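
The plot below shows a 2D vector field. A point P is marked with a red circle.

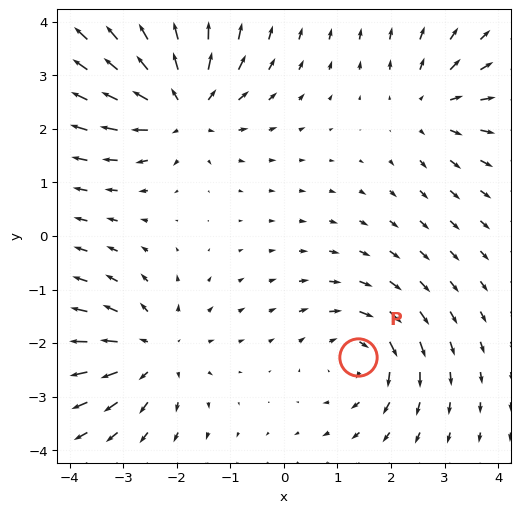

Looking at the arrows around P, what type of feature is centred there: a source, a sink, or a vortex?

vortex

At P (1.4, -2.3) the arrows circulate clockwise. Divergence ≈0, curl about -4 — near-zero divergence with nonzero curl is a vortex.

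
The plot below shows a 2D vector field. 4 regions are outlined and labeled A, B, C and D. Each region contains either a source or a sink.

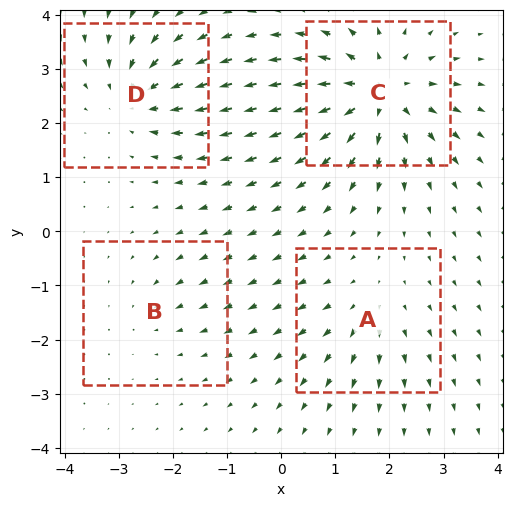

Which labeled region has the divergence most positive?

C

Divergence at each region's feature centre — A: about +3, B: about -2, C: about +8, D: about -5. Region C is most positive.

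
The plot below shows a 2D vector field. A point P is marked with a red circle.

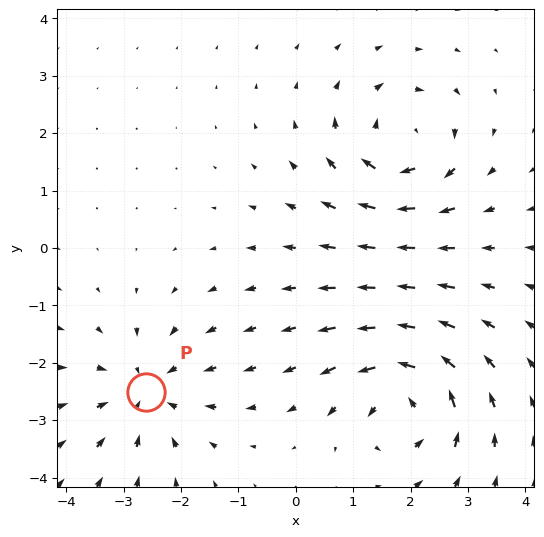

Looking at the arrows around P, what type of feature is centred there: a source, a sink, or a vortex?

At P (-2.6, -2.5) the arrows converge inward. Divergence about -4, curl ≈0 — negative divergence with near-zero curl is a sink.

sink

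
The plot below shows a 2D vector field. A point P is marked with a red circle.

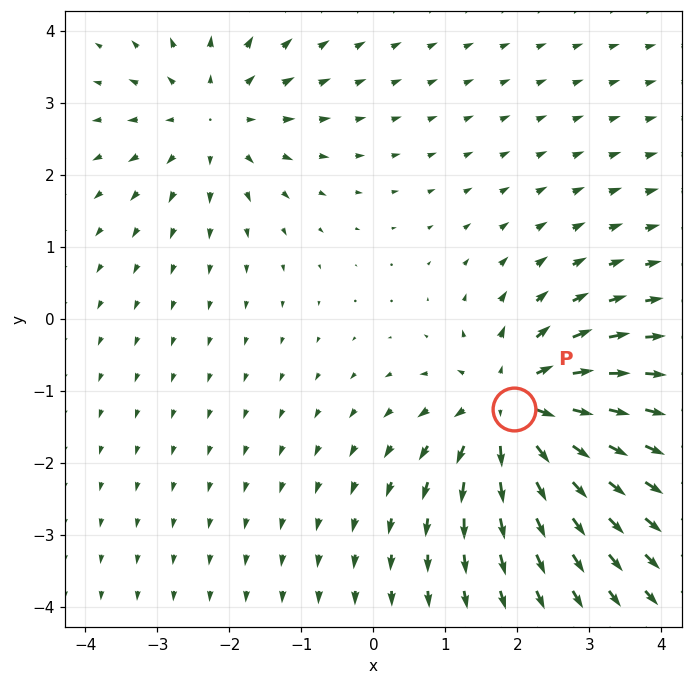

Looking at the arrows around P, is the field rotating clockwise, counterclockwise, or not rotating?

not rotating

Near P at (2.0, -1.2) the arrows show no circulation. The curl there is ≈0.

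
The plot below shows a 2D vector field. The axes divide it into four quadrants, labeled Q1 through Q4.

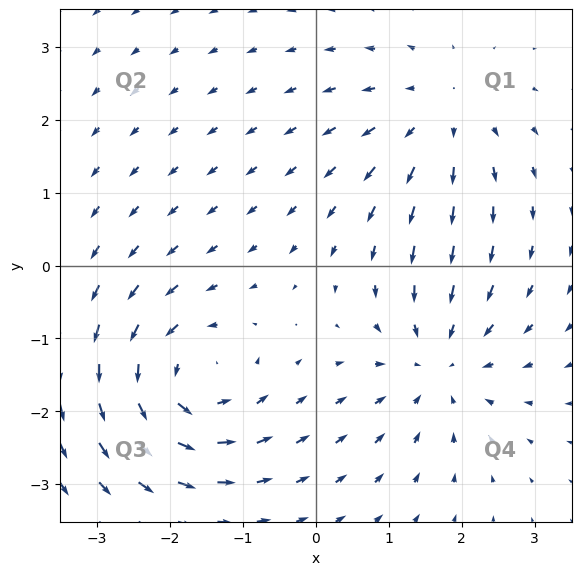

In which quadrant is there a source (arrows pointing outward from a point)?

The source sits at approximately (1.7, 2.1), which lies in quadrant Q1. The divergence there is about +3, positive as expected for a source.

Q1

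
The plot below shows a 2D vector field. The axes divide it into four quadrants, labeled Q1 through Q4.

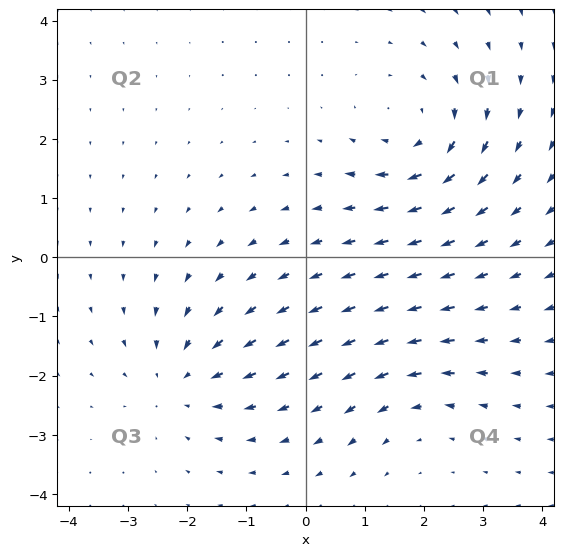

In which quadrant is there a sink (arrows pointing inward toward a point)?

The sink sits at approximately (-2.1, -2.1), which lies in quadrant Q3. The divergence there is about -3, negative as expected for a sink.

Q3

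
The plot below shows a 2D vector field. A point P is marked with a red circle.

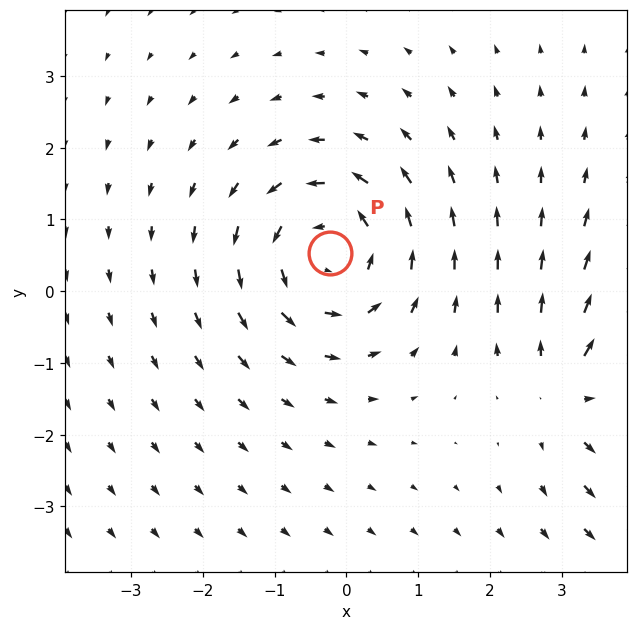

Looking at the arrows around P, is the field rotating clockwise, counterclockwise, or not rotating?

Near P at (-0.2, 0.5) the arrows circulate counterclockwise. The curl (z-component) there is about +4; positive curl means counterclockwise rotation.

counterclockwise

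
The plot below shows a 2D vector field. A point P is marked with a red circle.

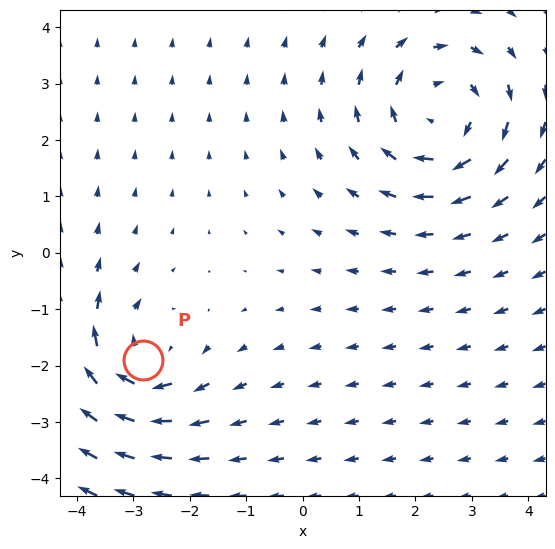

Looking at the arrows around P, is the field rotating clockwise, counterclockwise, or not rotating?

Near P at (-2.8, -1.9) the arrows circulate clockwise. The curl (z-component) there is about -4; negative curl means clockwise rotation.

clockwise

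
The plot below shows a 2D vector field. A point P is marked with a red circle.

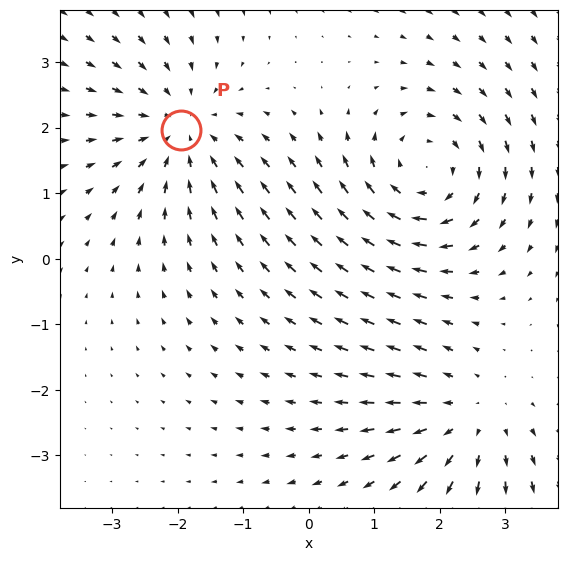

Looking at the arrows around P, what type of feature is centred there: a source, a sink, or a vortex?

sink

At P (-1.9, 2.0) the arrows converge inward. Divergence about -4, curl ≈0 — negative divergence with near-zero curl is a sink.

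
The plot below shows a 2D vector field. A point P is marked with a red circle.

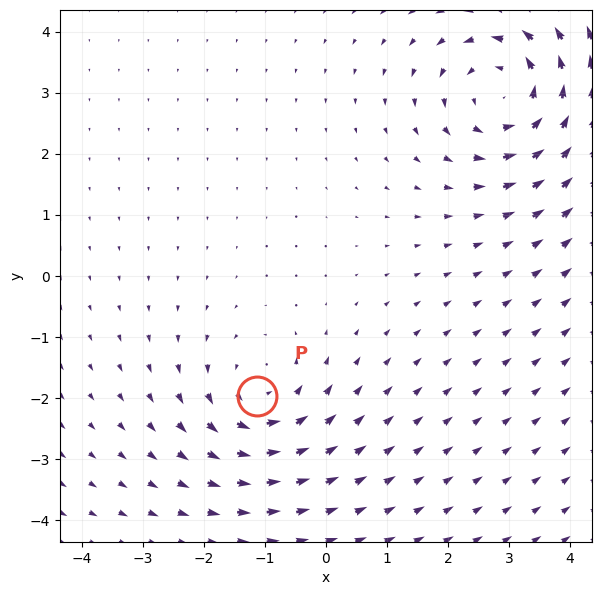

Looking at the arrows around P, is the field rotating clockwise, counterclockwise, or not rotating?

Near P at (-1.1, -2.0) the arrows circulate counterclockwise. The curl (z-component) there is about +3; positive curl means counterclockwise rotation.

counterclockwise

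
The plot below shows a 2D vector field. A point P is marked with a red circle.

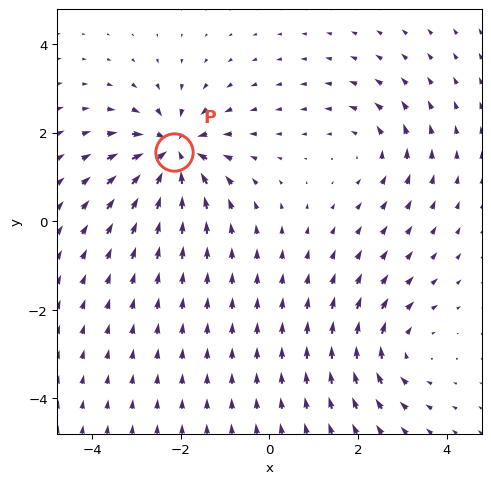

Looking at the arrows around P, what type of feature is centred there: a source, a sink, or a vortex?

At P (-2.2, 1.6) the arrows converge inward. Divergence about -6, curl ≈0 — negative divergence with near-zero curl is a sink.

sink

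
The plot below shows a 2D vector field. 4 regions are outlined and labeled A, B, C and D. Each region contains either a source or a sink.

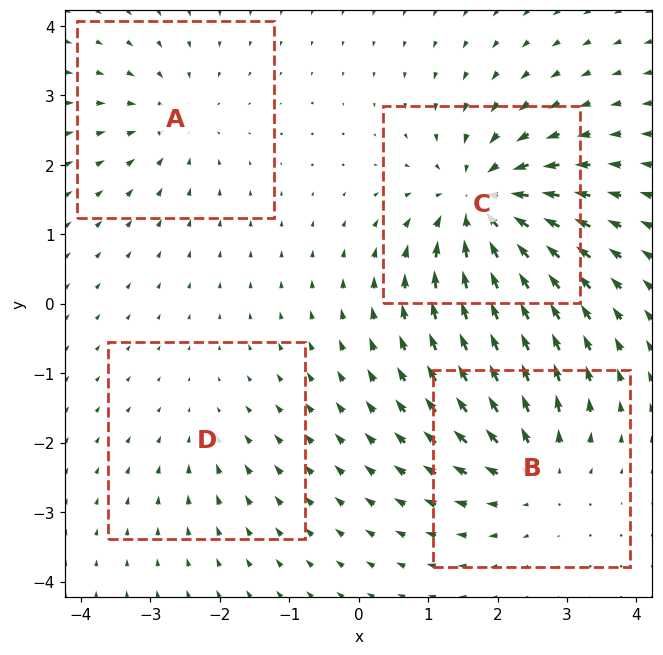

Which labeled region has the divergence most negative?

Divergence at each region's feature centre — A: about -4, B: about +5, C: about -7, D: about -2. Region C is most negative.

C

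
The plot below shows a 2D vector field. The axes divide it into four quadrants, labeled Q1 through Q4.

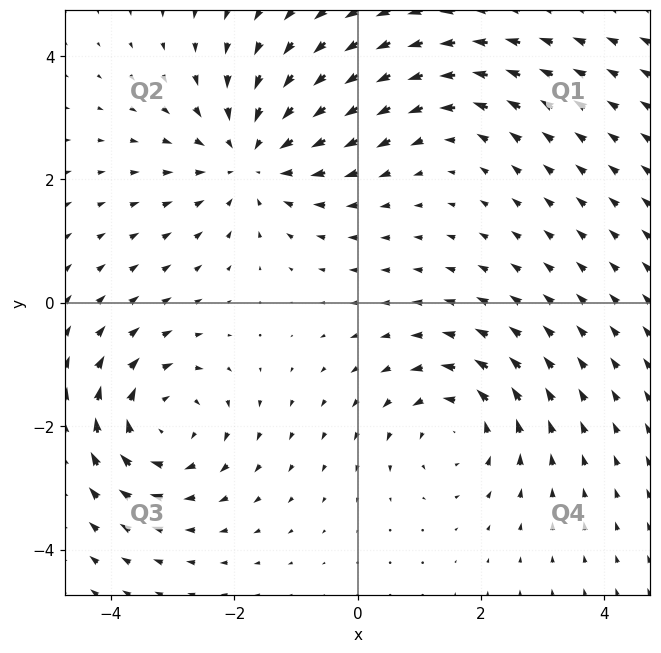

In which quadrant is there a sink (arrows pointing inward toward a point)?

Q2

The sink sits at approximately (-1.7, 2.3), which lies in quadrant Q2. The divergence there is about -4, negative as expected for a sink.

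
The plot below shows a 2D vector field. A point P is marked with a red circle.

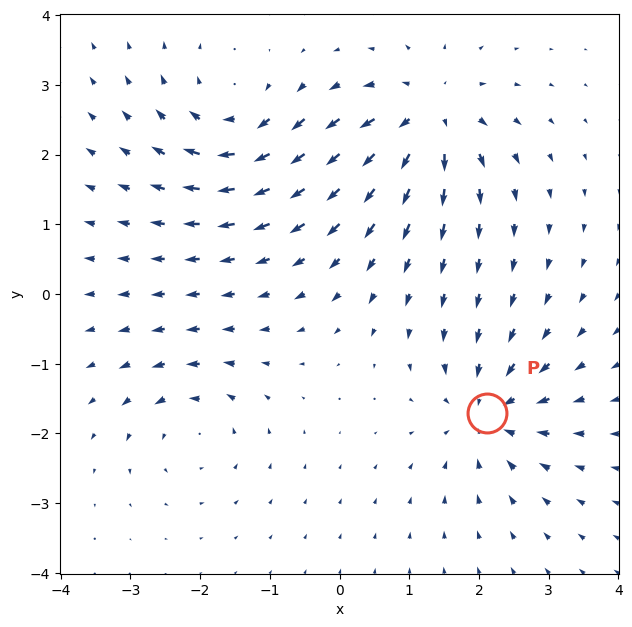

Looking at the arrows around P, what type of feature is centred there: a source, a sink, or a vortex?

sink

At P (2.1, -1.7) the arrows converge inward. Divergence about -6, curl ≈0 — negative divergence with near-zero curl is a sink.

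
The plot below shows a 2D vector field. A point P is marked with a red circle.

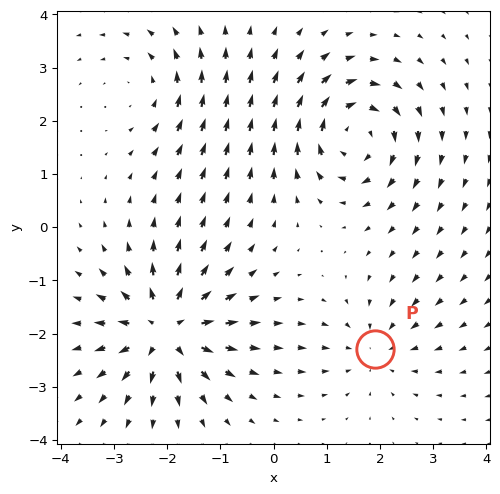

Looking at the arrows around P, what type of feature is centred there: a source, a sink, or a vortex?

At P (1.9, -2.3) the arrows converge inward. Divergence about -3, curl ≈0 — negative divergence with near-zero curl is a sink.

sink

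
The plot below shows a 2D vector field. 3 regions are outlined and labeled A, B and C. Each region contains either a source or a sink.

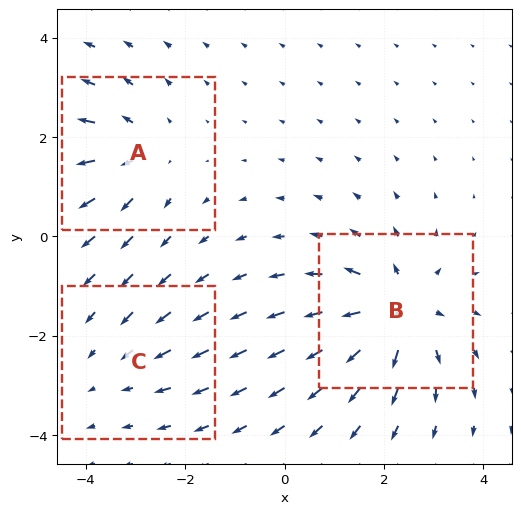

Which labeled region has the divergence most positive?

B

Divergence at each region's feature centre — A: about +3, B: about +5, C: about -2. Region B is most positive.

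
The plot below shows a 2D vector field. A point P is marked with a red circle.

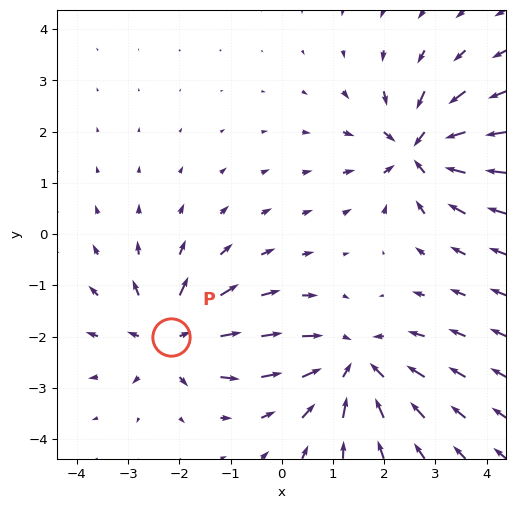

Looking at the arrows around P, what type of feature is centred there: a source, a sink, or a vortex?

At P (-2.2, -2.0) the arrows spread outward. Divergence about +4, curl ≈0 — positive divergence with near-zero curl is a source.

source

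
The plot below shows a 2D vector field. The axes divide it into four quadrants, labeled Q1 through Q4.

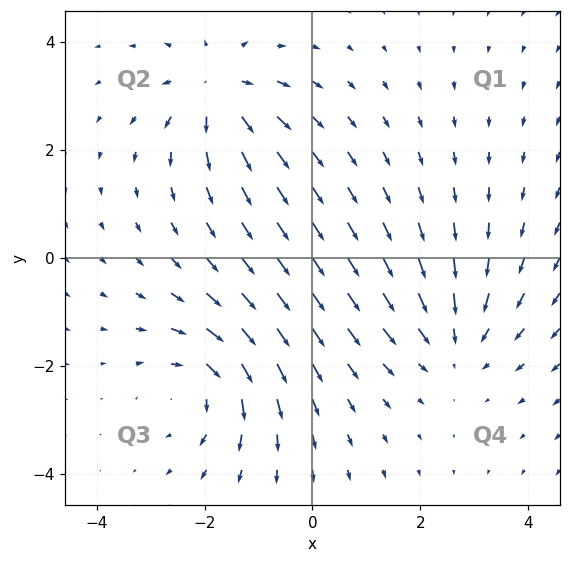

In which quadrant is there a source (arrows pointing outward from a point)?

The source sits at approximately (-1.8, 3.1), which lies in quadrant Q2. The divergence there is about +4, positive as expected for a source.

Q2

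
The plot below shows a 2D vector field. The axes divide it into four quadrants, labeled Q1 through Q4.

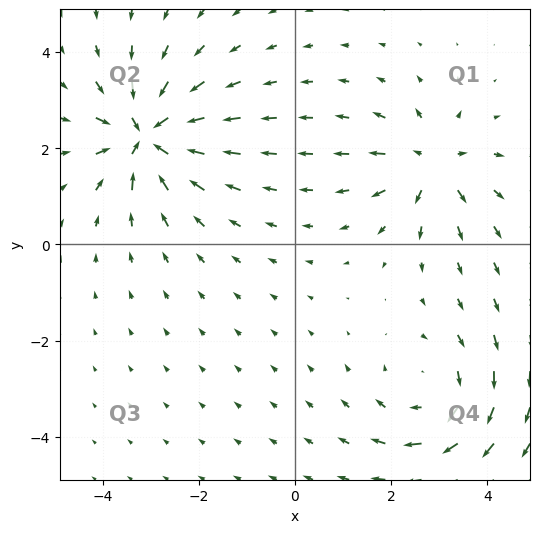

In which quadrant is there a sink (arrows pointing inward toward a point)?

Q2

The sink sits at approximately (-3.1, 2.3), which lies in quadrant Q2. The divergence there is about -6, negative as expected for a sink.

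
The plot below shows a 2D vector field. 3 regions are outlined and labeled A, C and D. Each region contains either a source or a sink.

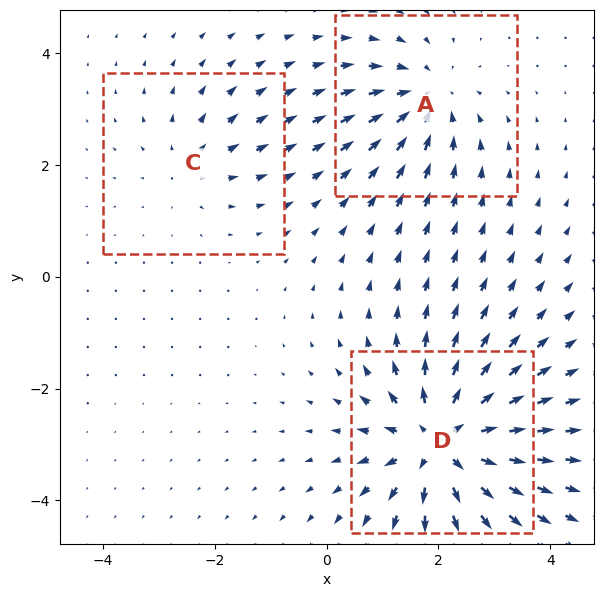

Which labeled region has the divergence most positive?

Divergence at each region's feature centre — A: about -3, C: about +2, D: about +5. Region D is most positive.

D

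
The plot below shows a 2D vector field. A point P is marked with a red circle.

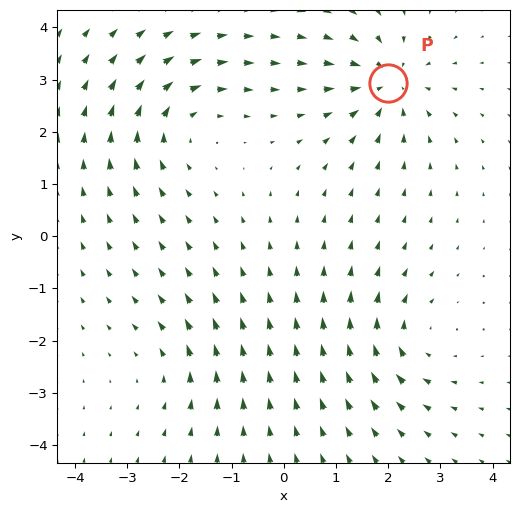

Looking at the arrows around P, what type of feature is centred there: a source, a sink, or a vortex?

At P (2.0, 2.9) the arrows converge inward. Divergence about -5, curl ≈0 — negative divergence with near-zero curl is a sink.

sink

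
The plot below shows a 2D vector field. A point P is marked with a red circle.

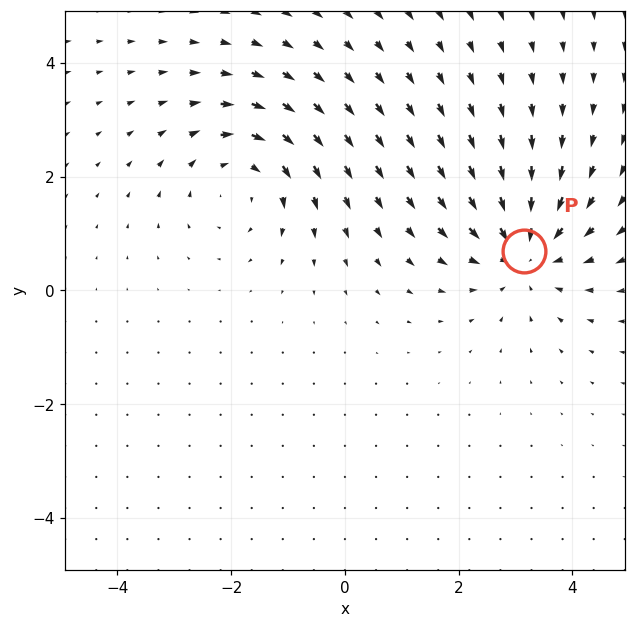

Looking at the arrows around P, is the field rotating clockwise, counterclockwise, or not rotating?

not rotating

Near P at (3.1, 0.7) the arrows show no circulation. The curl there is ≈0.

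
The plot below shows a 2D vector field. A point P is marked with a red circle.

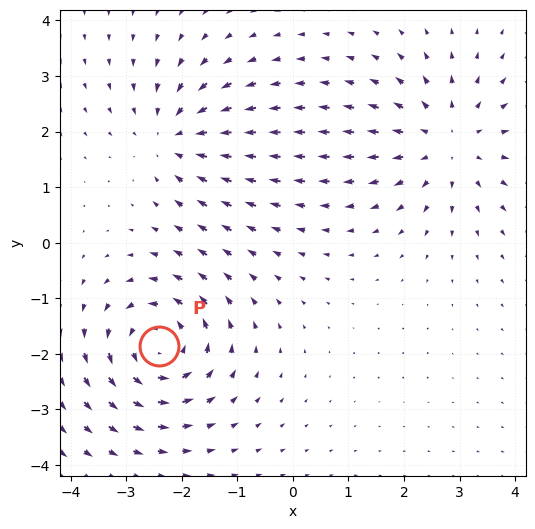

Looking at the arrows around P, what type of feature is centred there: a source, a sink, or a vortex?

vortex

At P (-2.4, -1.9) the arrows circulate counterclockwise. Divergence ≈0, curl about +6 — near-zero divergence with nonzero curl is a vortex.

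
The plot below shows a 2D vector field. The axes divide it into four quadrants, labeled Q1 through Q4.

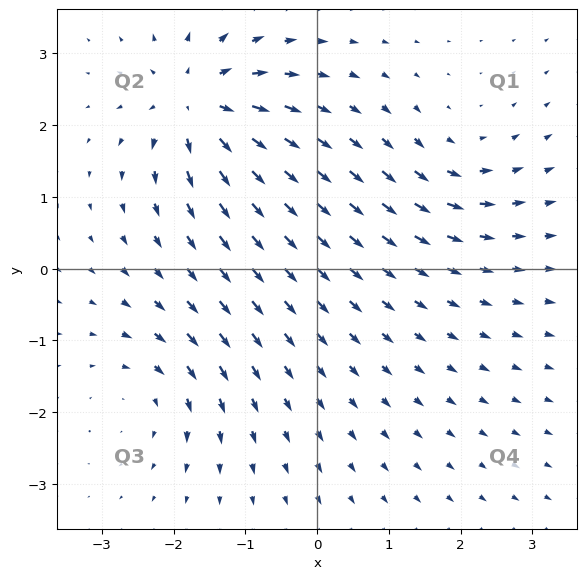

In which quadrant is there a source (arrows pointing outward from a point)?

Q2

The source sits at approximately (-1.7, 2.3), which lies in quadrant Q2. The divergence there is about +7, positive as expected for a source.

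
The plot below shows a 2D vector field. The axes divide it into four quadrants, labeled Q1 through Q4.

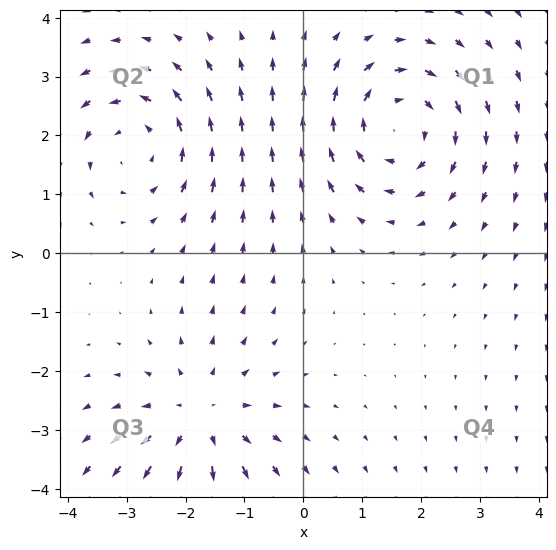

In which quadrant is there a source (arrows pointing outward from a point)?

The source sits at approximately (-1.7, -2.8), which lies in quadrant Q3. The divergence there is about +4, positive as expected for a source.

Q3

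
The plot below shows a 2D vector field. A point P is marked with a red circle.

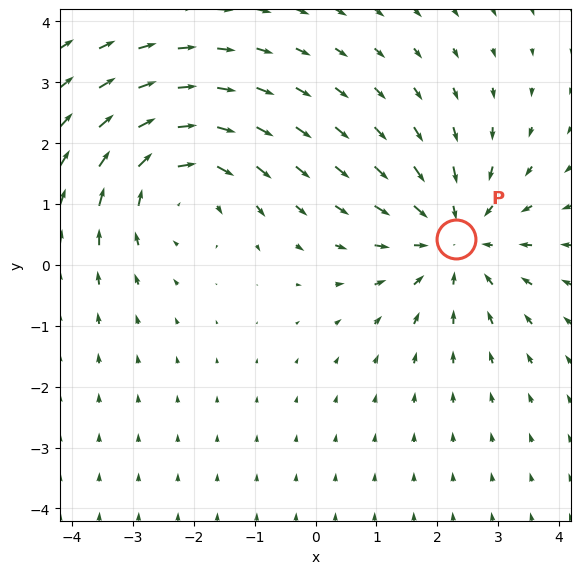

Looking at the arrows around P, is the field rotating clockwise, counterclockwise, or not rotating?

Near P at (2.3, 0.4) the arrows show no circulation. The curl there is ≈0.

not rotating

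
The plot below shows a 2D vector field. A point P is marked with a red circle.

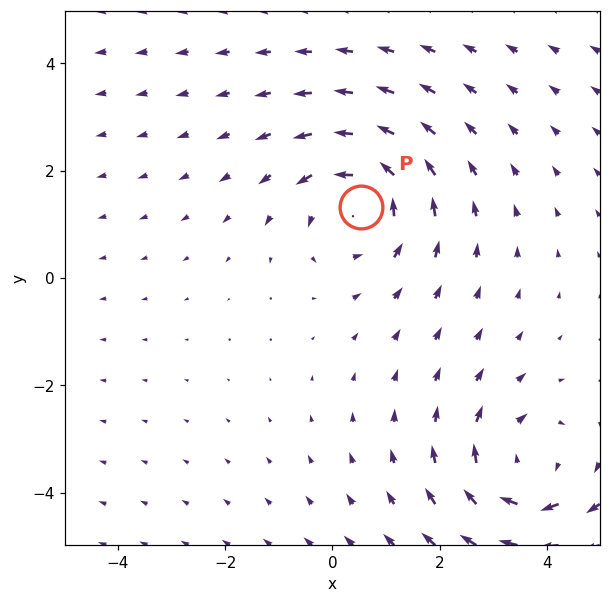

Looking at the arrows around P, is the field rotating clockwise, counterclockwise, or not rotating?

counterclockwise

Near P at (0.5, 1.3) the arrows circulate counterclockwise. The curl (z-component) there is about +4; positive curl means counterclockwise rotation.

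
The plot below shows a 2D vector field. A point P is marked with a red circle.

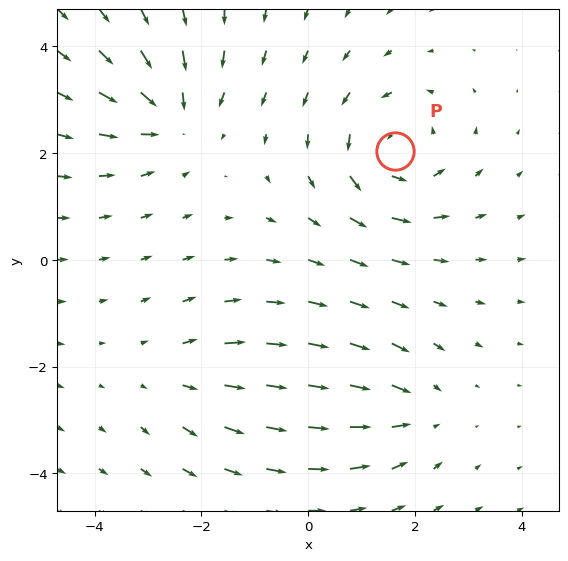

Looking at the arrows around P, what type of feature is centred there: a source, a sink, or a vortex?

At P (1.6, 2.0) the arrows circulate counterclockwise. Divergence ≈0, curl about +4 — near-zero divergence with nonzero curl is a vortex.

vortex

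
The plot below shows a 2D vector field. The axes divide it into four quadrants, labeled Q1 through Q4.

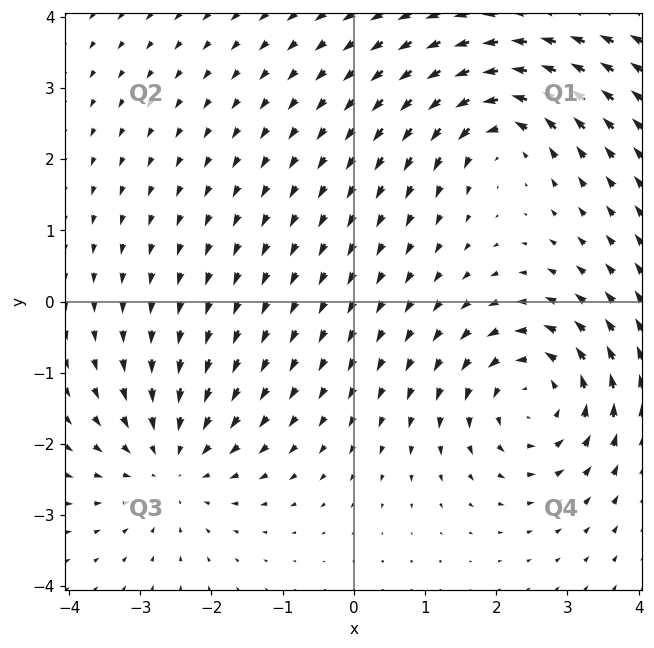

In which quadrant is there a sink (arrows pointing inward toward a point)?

The sink sits at approximately (-2.6, -2.3), which lies in quadrant Q3. The divergence there is about -4, negative as expected for a sink.

Q3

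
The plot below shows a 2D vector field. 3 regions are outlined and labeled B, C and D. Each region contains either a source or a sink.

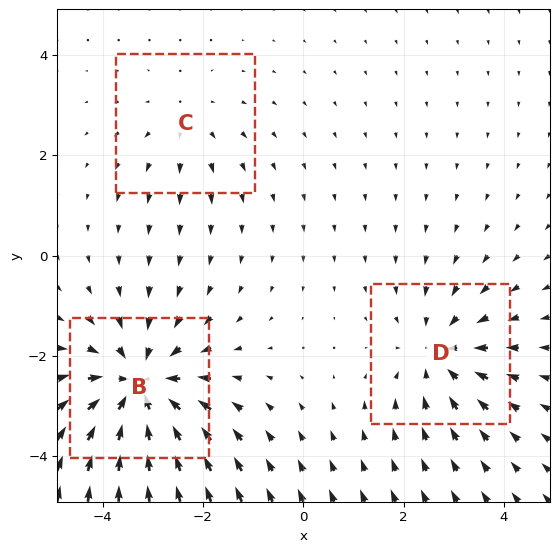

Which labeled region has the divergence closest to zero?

C

Divergence at each region's feature centre — B: about -5, C: about +2, D: about -3. Region C is closest to zero.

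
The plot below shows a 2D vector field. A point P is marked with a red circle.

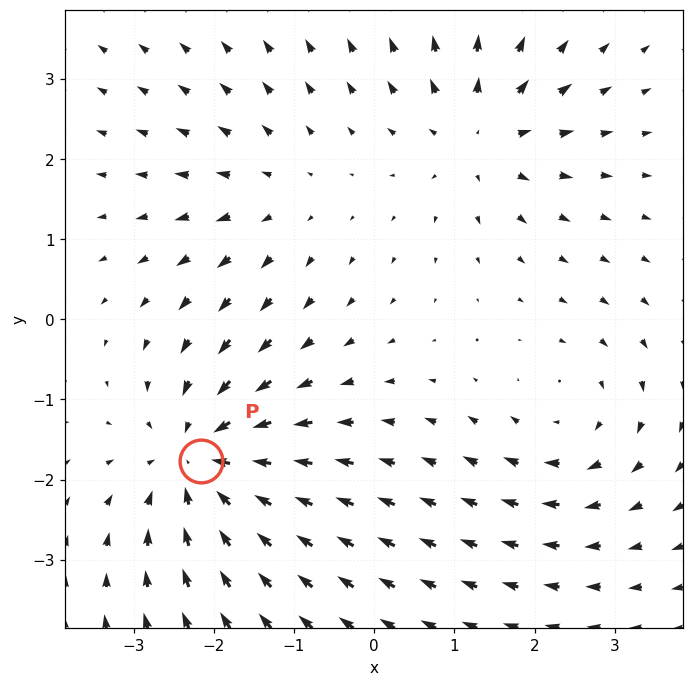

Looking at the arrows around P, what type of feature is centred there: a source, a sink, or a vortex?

At P (-2.2, -1.8) the arrows converge inward. Divergence about -5, curl ≈0 — negative divergence with near-zero curl is a sink.

sink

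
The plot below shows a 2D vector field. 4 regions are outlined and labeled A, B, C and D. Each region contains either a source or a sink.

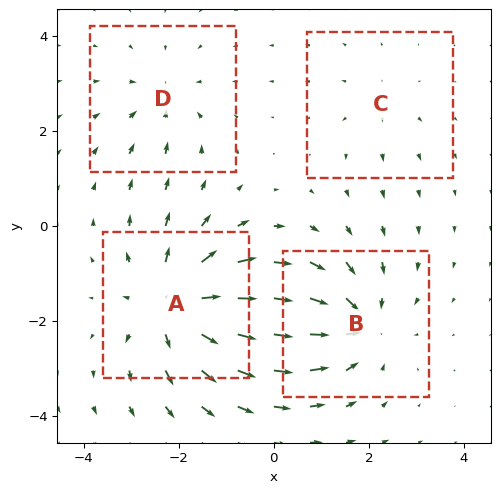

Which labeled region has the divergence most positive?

Divergence at each region's feature centre — A: about +6, B: about -5, C: about +2, D: about -3. Region A is most positive.

A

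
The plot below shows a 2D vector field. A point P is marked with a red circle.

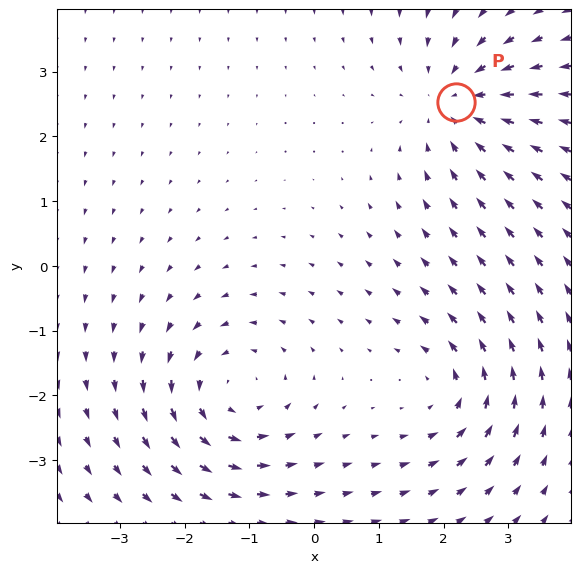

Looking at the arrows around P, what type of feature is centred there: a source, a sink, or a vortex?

sink

At P (2.2, 2.5) the arrows converge inward. Divergence about -4, curl ≈0 — negative divergence with near-zero curl is a sink.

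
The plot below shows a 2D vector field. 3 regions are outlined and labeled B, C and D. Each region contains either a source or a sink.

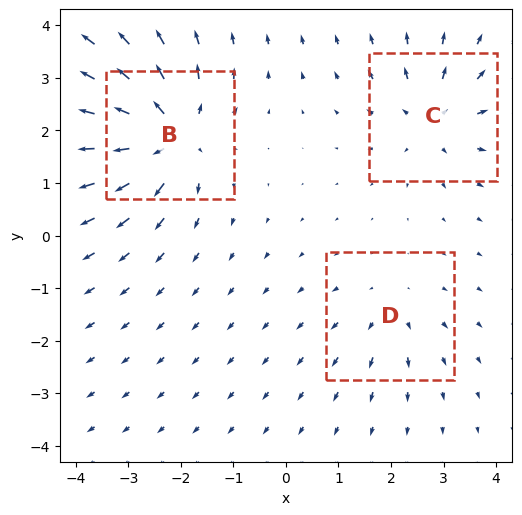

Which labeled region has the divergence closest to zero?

D

Divergence at each region's feature centre — B: about +6, C: about +4, D: about +2. Region D is closest to zero.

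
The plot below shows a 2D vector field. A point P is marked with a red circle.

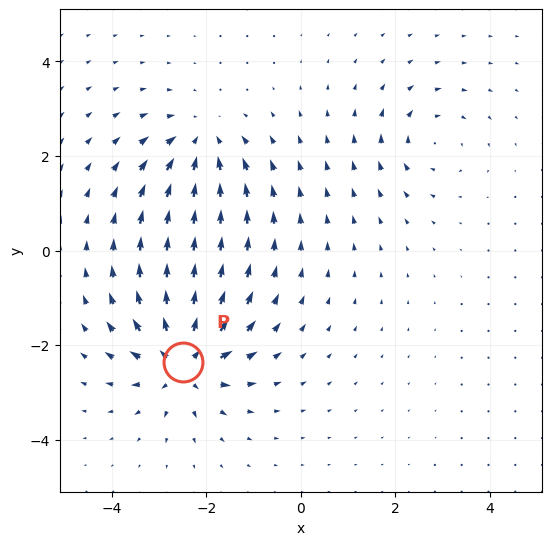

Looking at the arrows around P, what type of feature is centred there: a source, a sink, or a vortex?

At P (-2.5, -2.3) the arrows spread outward. Divergence about +6, curl ≈0 — positive divergence with near-zero curl is a source.

source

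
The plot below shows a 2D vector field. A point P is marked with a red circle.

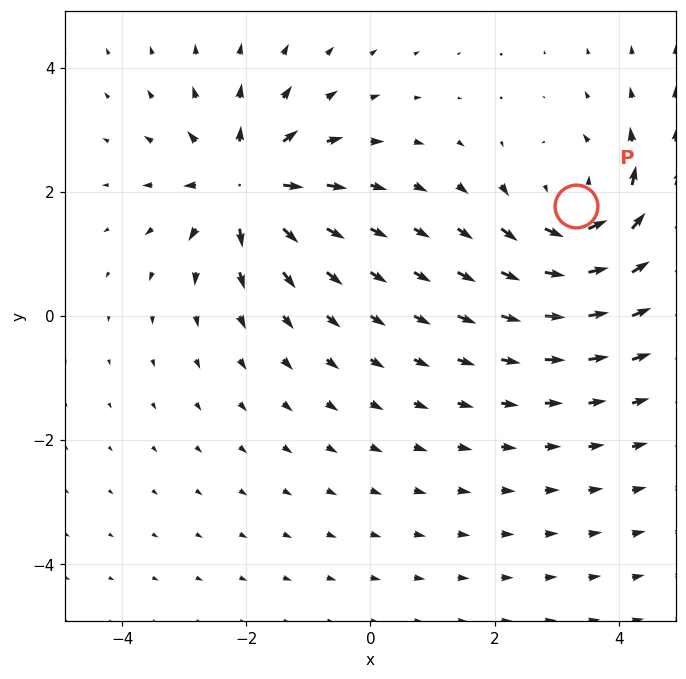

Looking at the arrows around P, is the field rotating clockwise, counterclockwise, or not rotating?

Near P at (3.3, 1.8) the arrows circulate counterclockwise. The curl (z-component) there is about +3; positive curl means counterclockwise rotation.

counterclockwise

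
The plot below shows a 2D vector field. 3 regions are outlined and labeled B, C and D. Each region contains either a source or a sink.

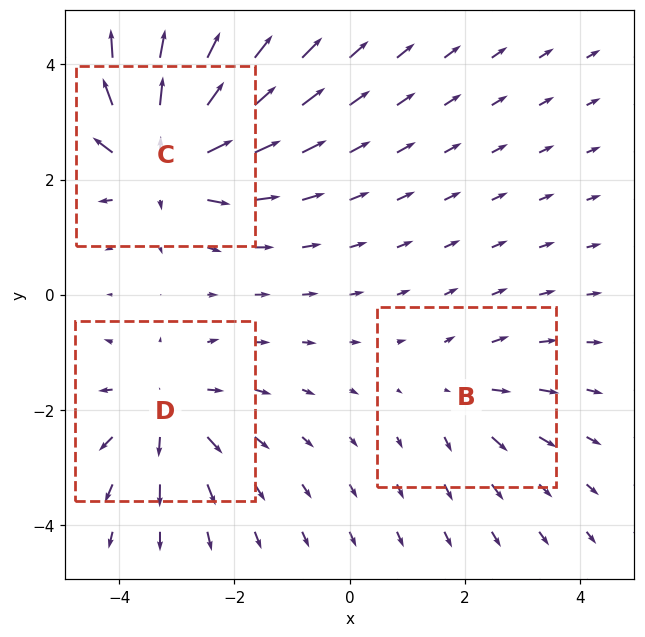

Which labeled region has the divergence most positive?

Divergence at each region's feature centre — B: about +2, C: about +5, D: about +3. Region C is most positive.

C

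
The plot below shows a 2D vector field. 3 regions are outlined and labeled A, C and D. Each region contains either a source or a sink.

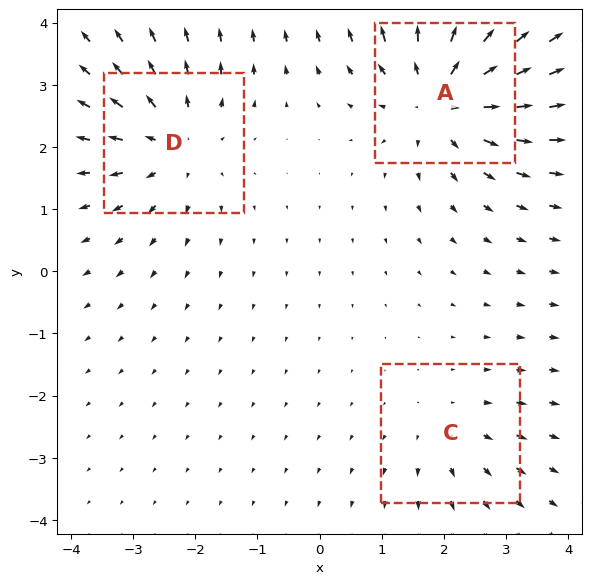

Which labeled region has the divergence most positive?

A

Divergence at each region's feature centre — A: about +4, C: about +2, D: about +3. Region A is most positive.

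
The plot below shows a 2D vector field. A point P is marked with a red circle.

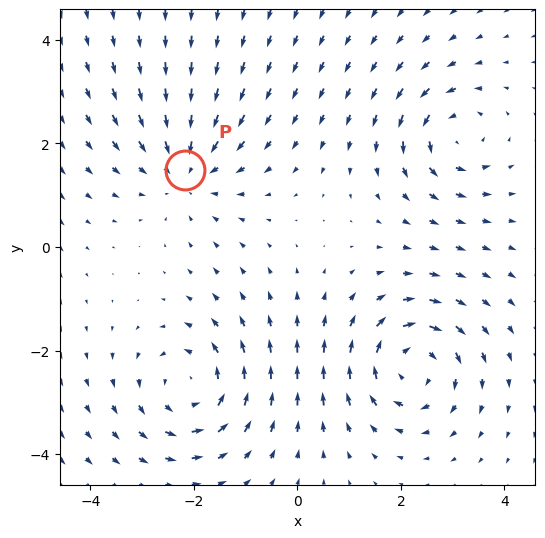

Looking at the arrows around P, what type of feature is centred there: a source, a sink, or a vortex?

At P (-2.2, 1.5) the arrows converge inward. Divergence about -4, curl ≈0 — negative divergence with near-zero curl is a sink.

sink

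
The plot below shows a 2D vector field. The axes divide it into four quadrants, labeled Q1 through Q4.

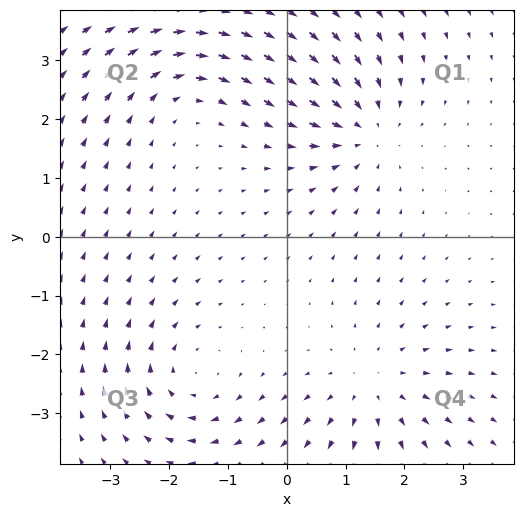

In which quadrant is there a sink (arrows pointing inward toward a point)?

Q1

The sink sits at approximately (1.3, 1.8), which lies in quadrant Q1. The divergence there is about -4, negative as expected for a sink.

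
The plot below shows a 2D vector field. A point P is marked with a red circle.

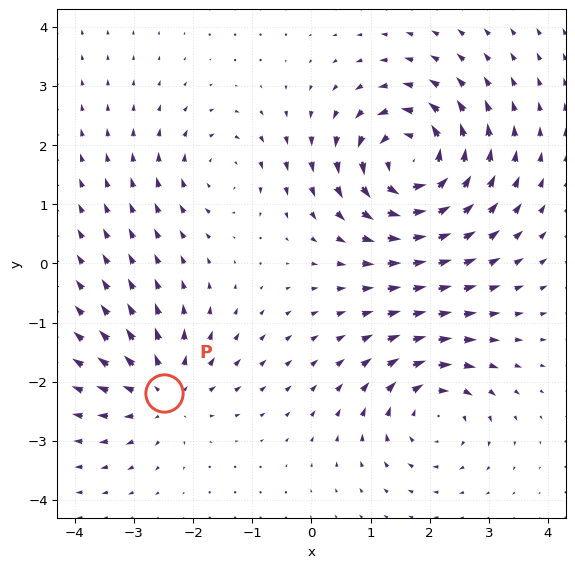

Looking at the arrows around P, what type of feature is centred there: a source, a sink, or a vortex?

source

At P (-2.5, -2.2) the arrows spread outward. Divergence about +4, curl ≈0 — positive divergence with near-zero curl is a source.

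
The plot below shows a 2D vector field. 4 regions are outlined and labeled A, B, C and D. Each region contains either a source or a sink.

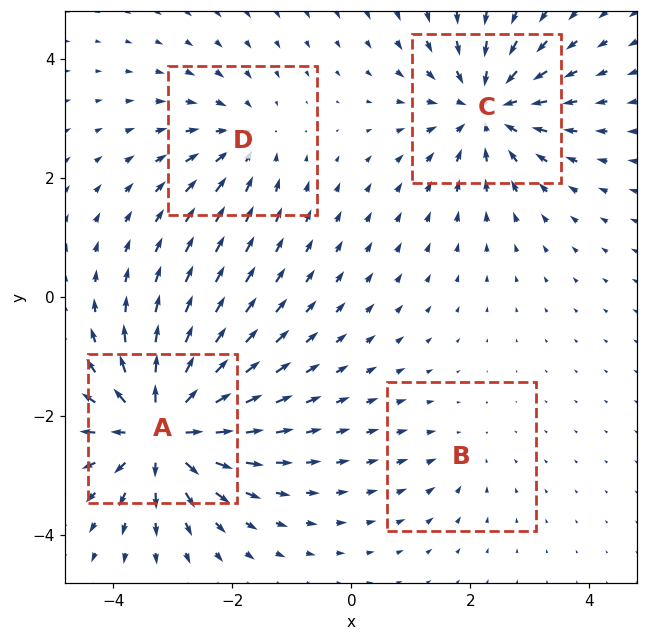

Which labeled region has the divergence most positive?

Divergence at each region's feature centre — A: about +8, B: about -2, C: about -6, D: about -4. Region A is most positive.

A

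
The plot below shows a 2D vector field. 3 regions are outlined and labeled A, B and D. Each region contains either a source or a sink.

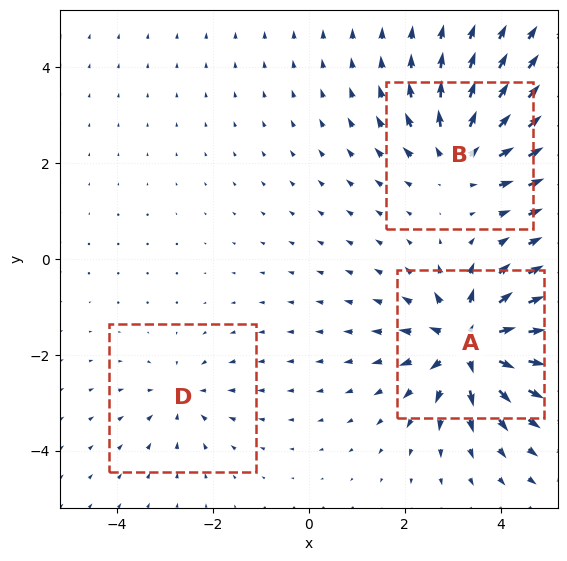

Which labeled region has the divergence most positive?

A

Divergence at each region's feature centre — A: about +6, B: about +4, D: about -2. Region A is most positive.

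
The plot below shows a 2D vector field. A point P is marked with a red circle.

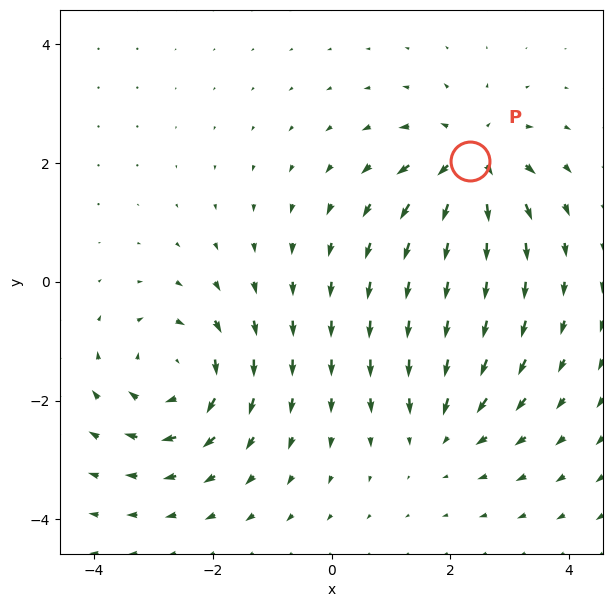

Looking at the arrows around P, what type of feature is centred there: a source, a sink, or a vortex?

At P (2.3, 2.0) the arrows spread outward. Divergence about +6, curl ≈0 — positive divergence with near-zero curl is a source.

source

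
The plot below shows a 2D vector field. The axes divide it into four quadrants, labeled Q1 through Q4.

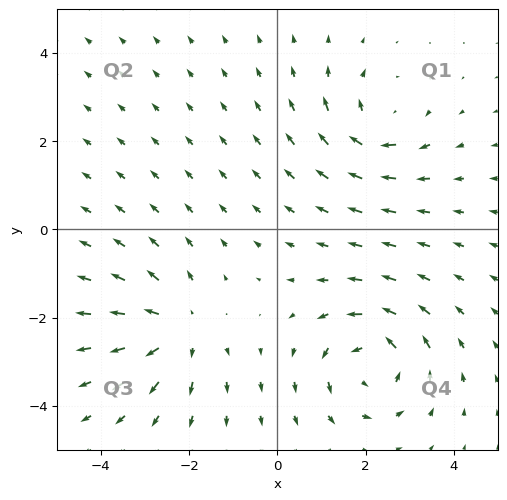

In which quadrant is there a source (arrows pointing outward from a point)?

The source sits at approximately (-2.2, -2.3), which lies in quadrant Q3. The divergence there is about +3, positive as expected for a source.

Q3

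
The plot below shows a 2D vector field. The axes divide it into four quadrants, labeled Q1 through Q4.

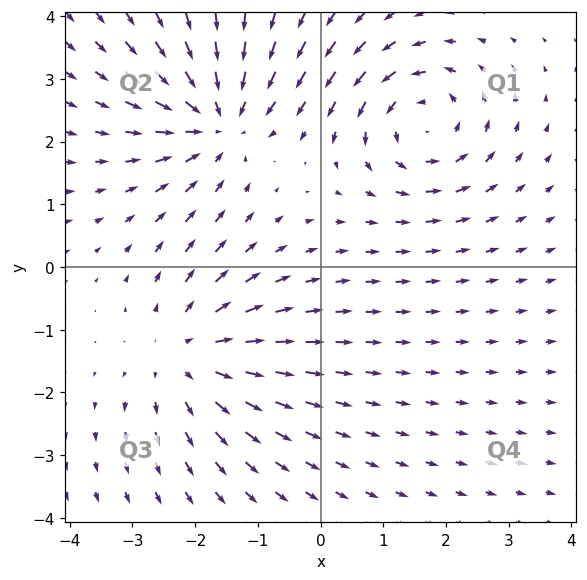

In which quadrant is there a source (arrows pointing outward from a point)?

The source sits at approximately (-2.1, -1.4), which lies in quadrant Q3. The divergence there is about +2, positive as expected for a source.

Q3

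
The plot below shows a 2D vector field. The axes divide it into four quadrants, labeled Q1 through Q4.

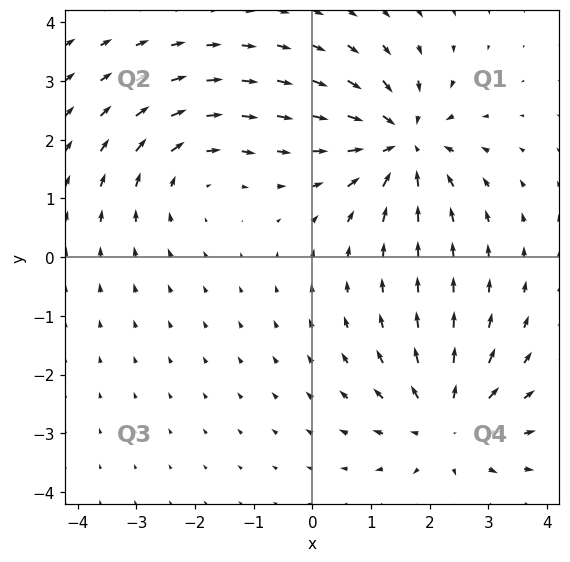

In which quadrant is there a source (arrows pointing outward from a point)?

The source sits at approximately (2.3, -2.9), which lies in quadrant Q4. The divergence there is about +4, positive as expected for a source.

Q4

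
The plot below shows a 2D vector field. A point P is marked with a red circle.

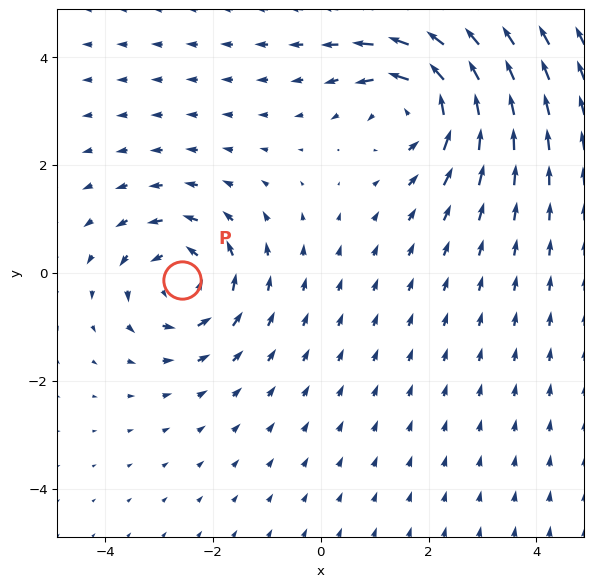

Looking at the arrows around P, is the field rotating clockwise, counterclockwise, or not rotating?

Near P at (-2.6, -0.1) the arrows circulate counterclockwise. The curl (z-component) there is about +3; positive curl means counterclockwise rotation.

counterclockwise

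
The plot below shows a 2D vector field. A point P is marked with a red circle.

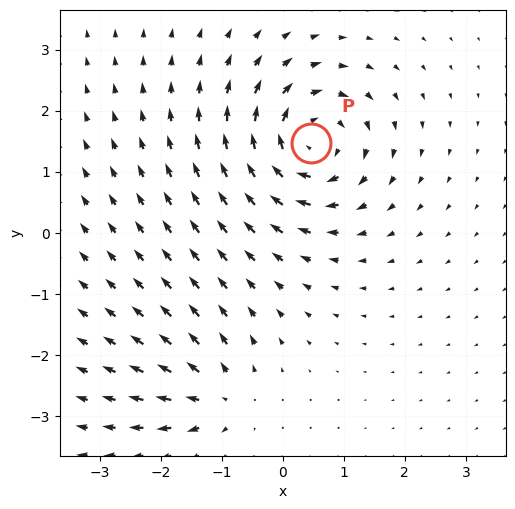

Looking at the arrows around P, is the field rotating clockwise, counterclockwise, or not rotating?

clockwise

Near P at (0.5, 1.5) the arrows circulate clockwise. The curl (z-component) there is about -6; negative curl means clockwise rotation.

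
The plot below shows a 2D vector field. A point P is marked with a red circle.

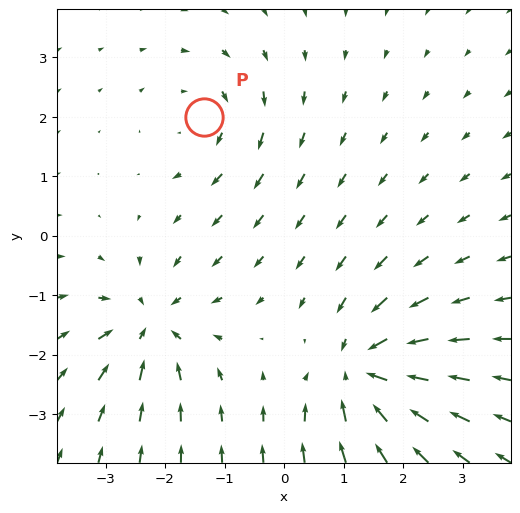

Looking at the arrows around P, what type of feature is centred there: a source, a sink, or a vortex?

vortex

At P (-1.3, 2.0) the arrows circulate clockwise. Divergence ≈0, curl about -3 — near-zero divergence with nonzero curl is a vortex.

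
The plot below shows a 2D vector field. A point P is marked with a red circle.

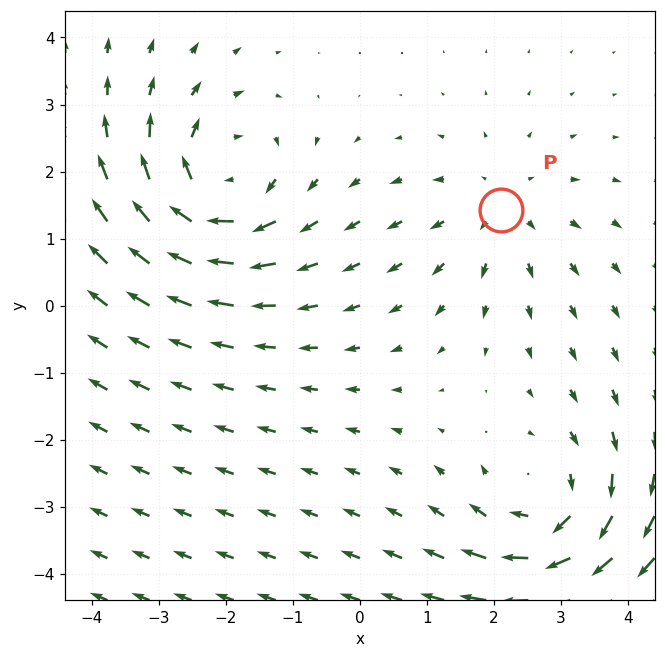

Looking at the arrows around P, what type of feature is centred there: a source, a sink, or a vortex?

source

At P (2.1, 1.4) the arrows spread outward. Divergence about +2, curl ≈0 — positive divergence with near-zero curl is a source.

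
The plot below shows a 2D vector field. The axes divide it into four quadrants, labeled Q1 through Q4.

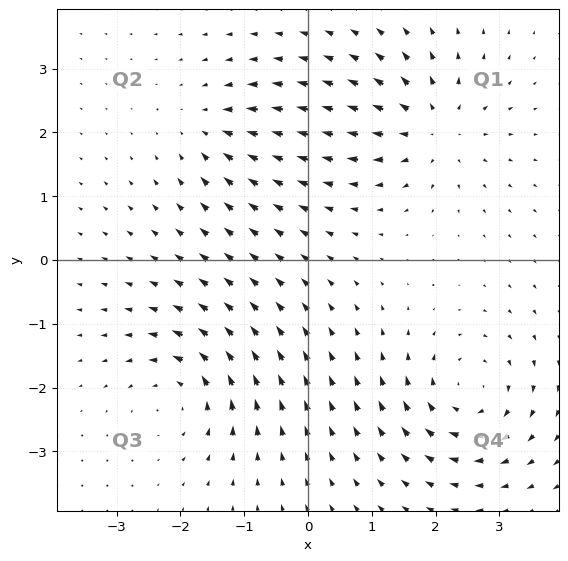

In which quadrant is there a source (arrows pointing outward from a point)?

The source sits at approximately (2.0, 2.1), which lies in quadrant Q1. The divergence there is about +6, positive as expected for a source.

Q1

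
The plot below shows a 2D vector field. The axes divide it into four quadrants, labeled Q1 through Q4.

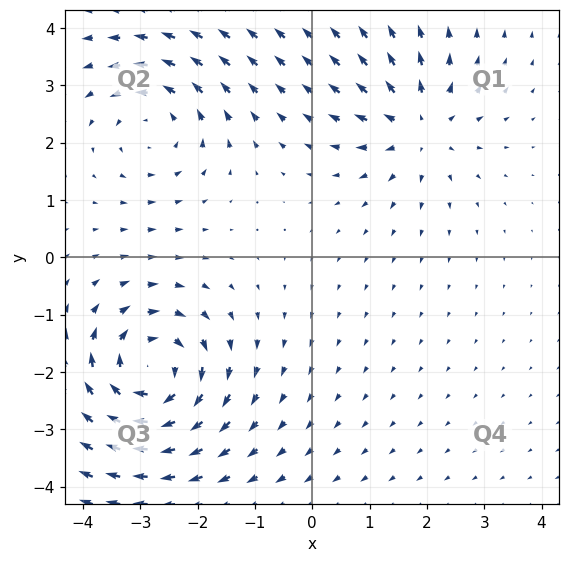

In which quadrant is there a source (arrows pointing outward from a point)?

The source sits at approximately (1.9, 2.3), which lies in quadrant Q1. The divergence there is about +4, positive as expected for a source.

Q1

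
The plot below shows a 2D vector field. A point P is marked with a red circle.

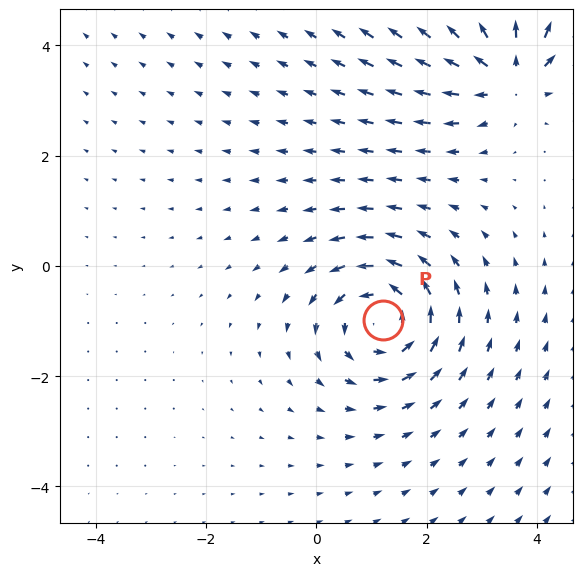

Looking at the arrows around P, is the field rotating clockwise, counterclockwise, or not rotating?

Near P at (1.2, -1.0) the arrows circulate counterclockwise. The curl (z-component) there is about +4; positive curl means counterclockwise rotation.

counterclockwise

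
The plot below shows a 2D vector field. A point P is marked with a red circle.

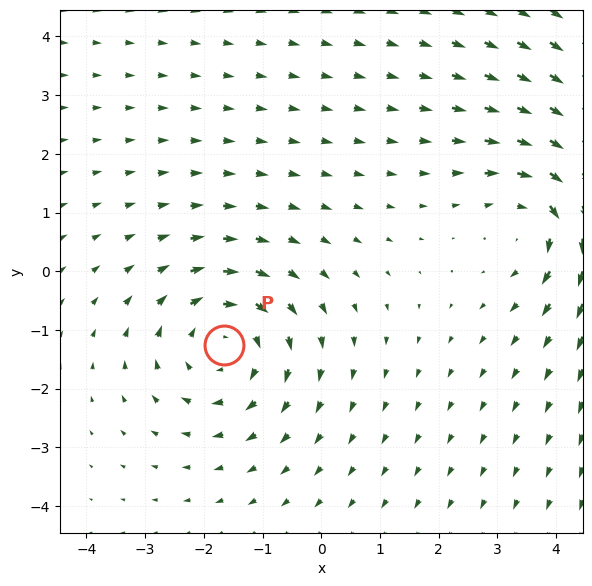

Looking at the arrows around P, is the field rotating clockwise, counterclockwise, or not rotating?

clockwise

Near P at (-1.7, -1.3) the arrows circulate clockwise. The curl (z-component) there is about -4; negative curl means clockwise rotation.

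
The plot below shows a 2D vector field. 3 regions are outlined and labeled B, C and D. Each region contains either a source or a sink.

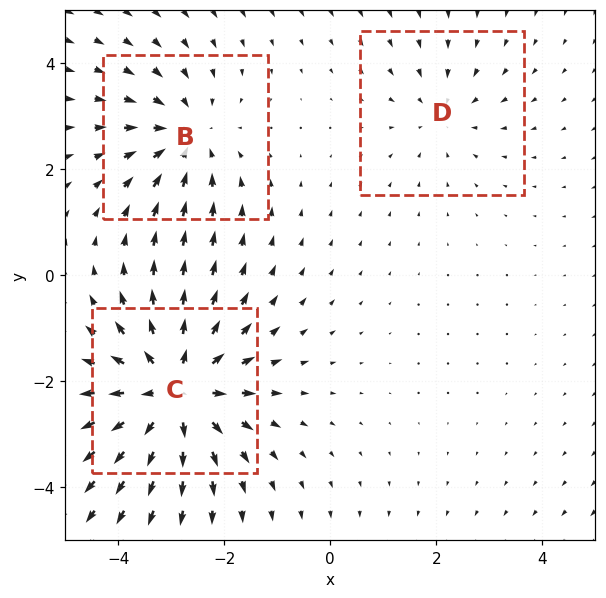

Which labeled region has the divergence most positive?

C

Divergence at each region's feature centre — B: about -3, C: about +5, D: about -2. Region C is most positive.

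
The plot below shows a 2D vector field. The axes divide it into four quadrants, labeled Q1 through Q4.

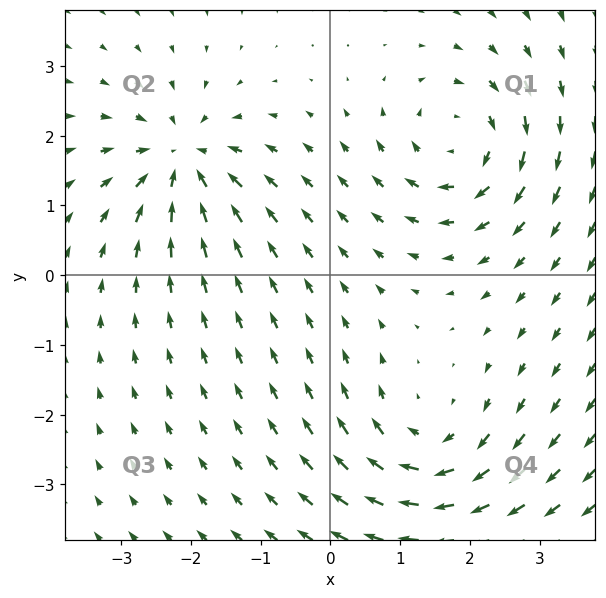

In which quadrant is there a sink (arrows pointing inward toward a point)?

The sink sits at approximately (-2.1, 1.7), which lies in quadrant Q2. The divergence there is about -6, negative as expected for a sink.

Q2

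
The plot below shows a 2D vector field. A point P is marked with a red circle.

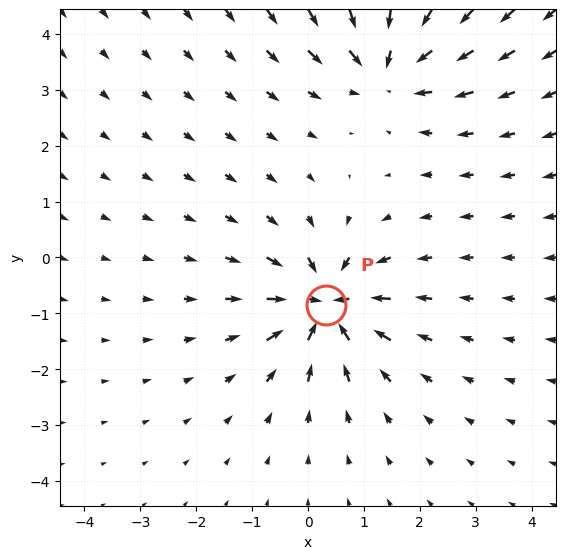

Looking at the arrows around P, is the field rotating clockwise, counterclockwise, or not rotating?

Near P at (0.3, -0.9) the arrows show no circulation. The curl there is ≈0.

not rotating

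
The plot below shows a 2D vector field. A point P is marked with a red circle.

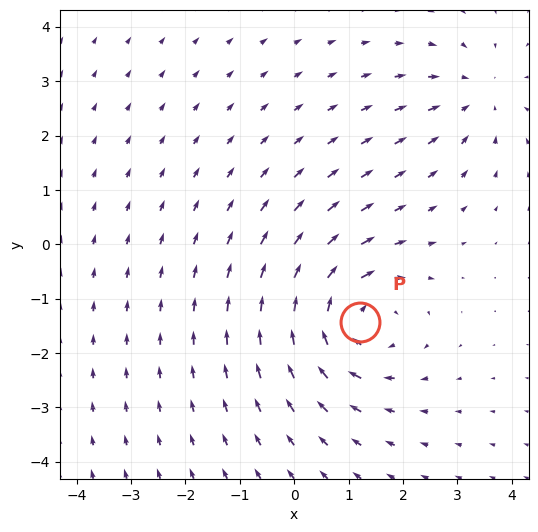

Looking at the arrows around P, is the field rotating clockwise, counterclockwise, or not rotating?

Near P at (1.2, -1.4) the arrows circulate clockwise. The curl (z-component) there is about -4; negative curl means clockwise rotation.

clockwise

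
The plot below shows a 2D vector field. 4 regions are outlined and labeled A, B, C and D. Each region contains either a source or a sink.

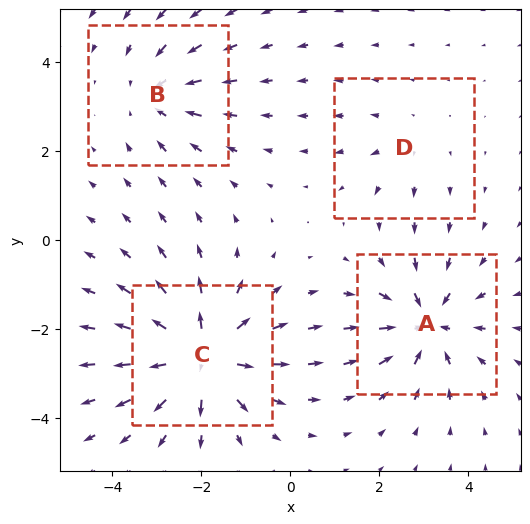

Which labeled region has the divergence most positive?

Divergence at each region's feature centre — A: about -5, B: about -4, C: about +7, D: about +2. Region C is most positive.

C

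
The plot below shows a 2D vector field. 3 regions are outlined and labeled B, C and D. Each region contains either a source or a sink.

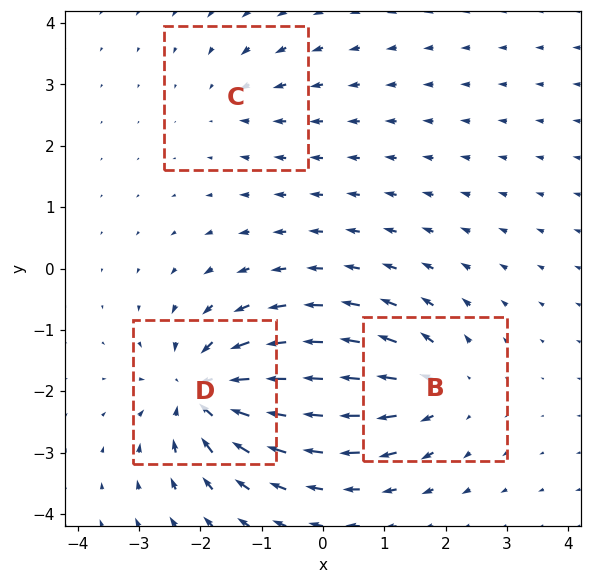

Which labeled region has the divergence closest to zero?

C

Divergence at each region's feature centre — B: about +4, C: about -2, D: about -6. Region C is closest to zero.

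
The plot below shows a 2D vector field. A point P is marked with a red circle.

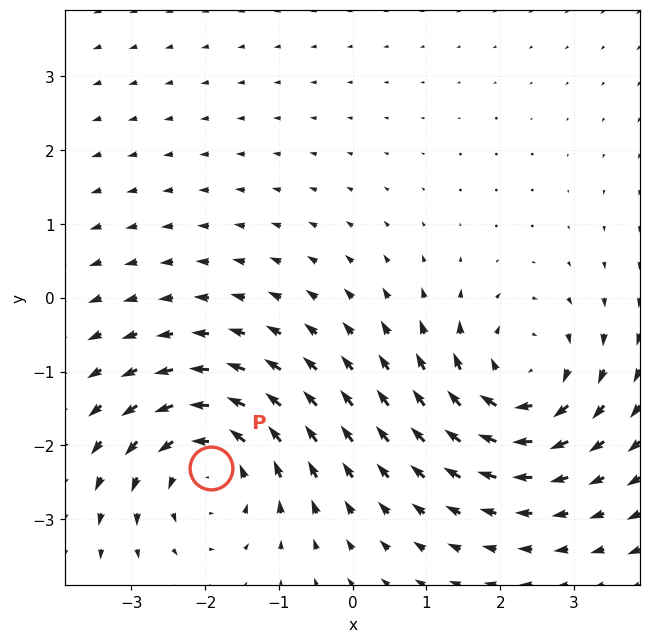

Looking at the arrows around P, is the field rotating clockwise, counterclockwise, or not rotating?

Near P at (-1.9, -2.3) the arrows circulate counterclockwise. The curl (z-component) there is about +4; positive curl means counterclockwise rotation.

counterclockwise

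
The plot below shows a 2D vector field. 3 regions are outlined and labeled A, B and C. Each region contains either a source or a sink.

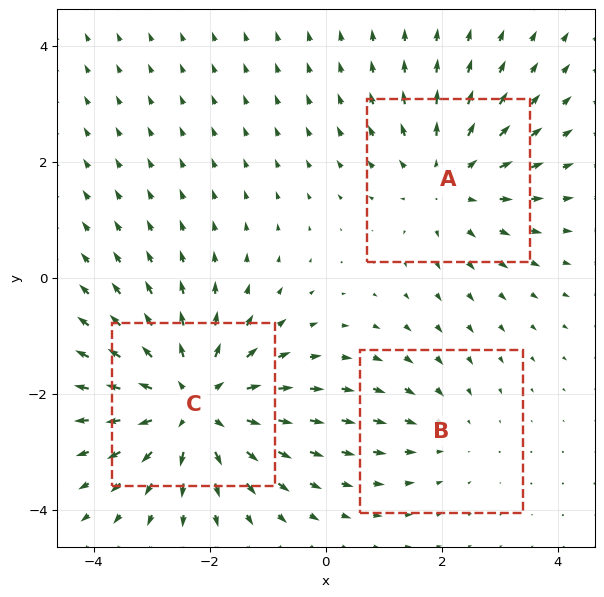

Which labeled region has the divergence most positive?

Divergence at each region's feature centre — A: about +3, B: about -2, C: about +4. Region C is most positive.

C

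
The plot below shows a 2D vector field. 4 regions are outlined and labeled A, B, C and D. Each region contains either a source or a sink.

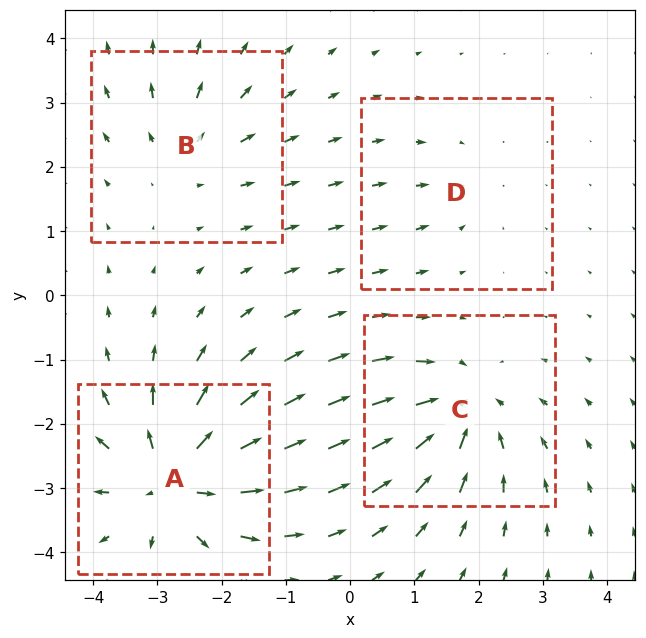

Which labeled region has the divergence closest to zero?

Divergence at each region's feature centre — A: about +8, B: about +4, C: about -6, D: about -2. Region D is closest to zero.

D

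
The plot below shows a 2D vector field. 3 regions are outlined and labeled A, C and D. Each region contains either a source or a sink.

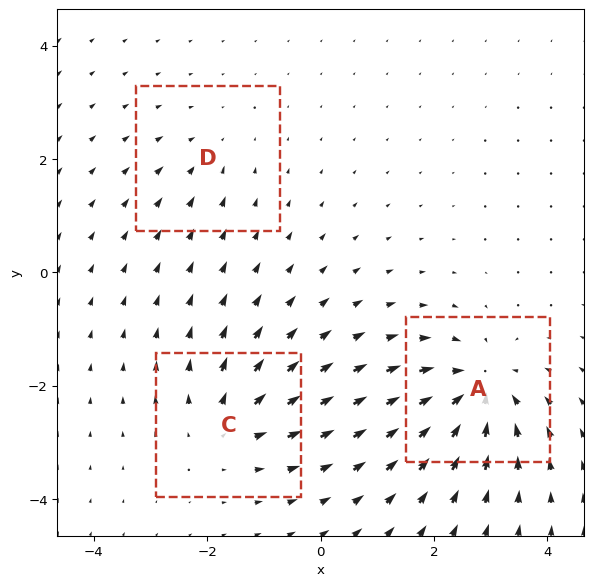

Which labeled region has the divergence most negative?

A

Divergence at each region's feature centre — A: about -5, C: about +4, D: about -2. Region A is most negative.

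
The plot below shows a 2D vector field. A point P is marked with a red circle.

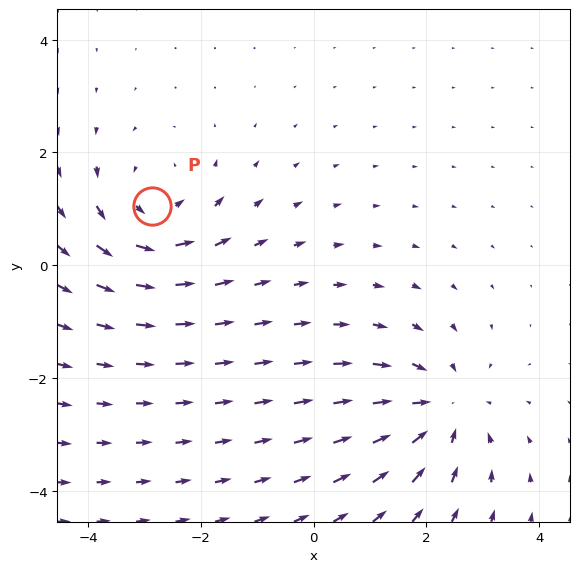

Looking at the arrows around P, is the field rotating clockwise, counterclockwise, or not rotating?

Near P at (-2.9, 1.1) the arrows circulate counterclockwise. The curl (z-component) there is about +3; positive curl means counterclockwise rotation.

counterclockwise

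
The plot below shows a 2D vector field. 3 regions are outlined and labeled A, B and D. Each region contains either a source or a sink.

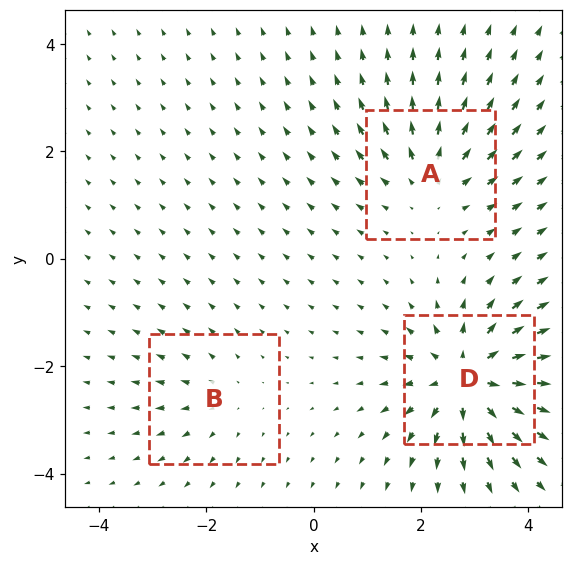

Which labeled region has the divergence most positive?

Divergence at each region's feature centre — A: about +4, B: about +2, D: about +6. Region D is most positive.

D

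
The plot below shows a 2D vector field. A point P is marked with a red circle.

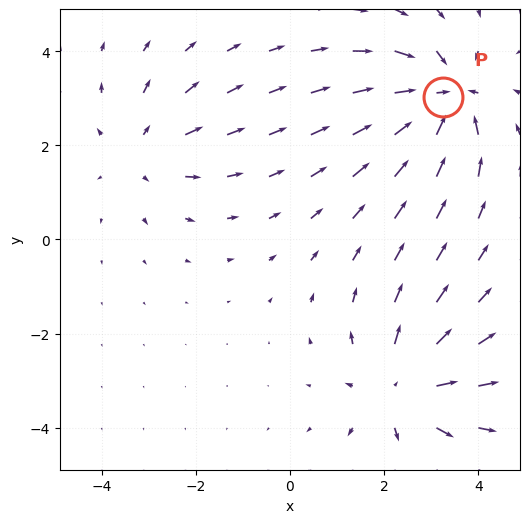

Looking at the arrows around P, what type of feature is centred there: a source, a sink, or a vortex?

sink

At P (3.2, 3.0) the arrows converge inward. Divergence about -6, curl ≈0 — negative divergence with near-zero curl is a sink.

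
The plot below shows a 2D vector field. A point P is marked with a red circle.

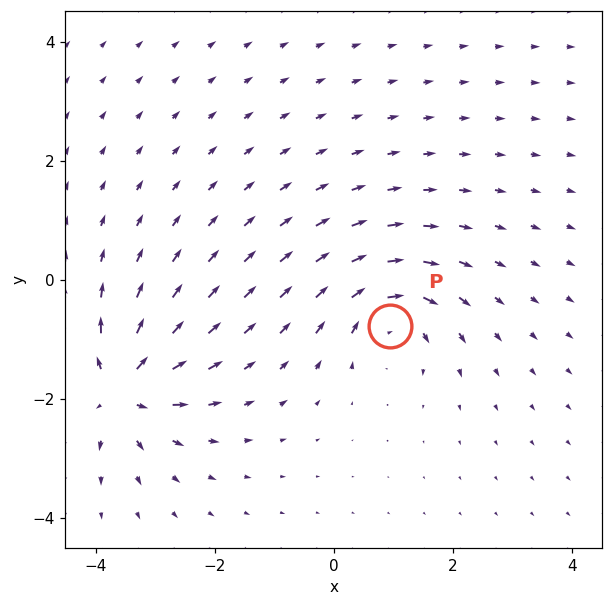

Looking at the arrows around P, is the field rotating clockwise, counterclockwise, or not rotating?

clockwise

Near P at (0.9, -0.8) the arrows circulate clockwise. The curl (z-component) there is about -4; negative curl means clockwise rotation.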